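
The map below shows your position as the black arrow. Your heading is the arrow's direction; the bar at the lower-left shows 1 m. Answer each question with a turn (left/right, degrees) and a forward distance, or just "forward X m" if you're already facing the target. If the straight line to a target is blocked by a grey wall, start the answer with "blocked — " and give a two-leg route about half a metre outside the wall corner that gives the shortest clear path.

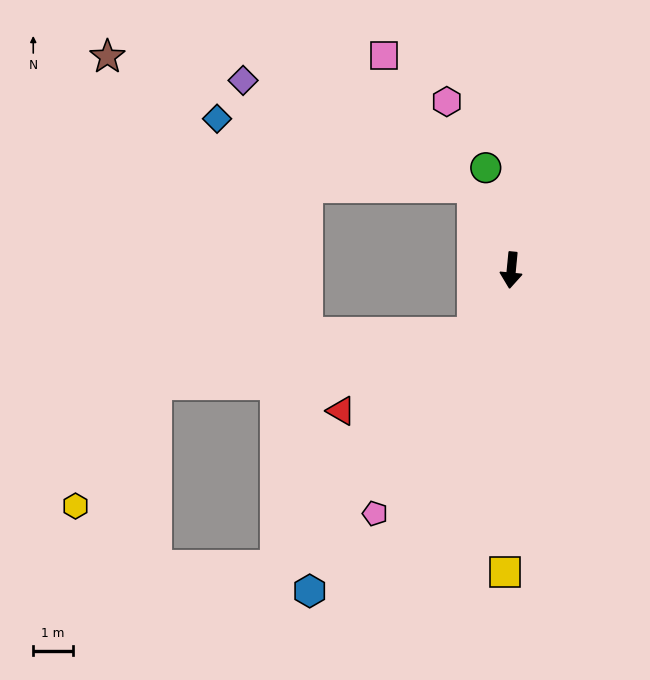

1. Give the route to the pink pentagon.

turn right 24°, forward 7.1 m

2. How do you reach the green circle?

turn right 160°, forward 2.7 m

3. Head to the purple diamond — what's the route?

blocked — turn right 150°, forward 2.3 m, then turn left 41°, forward 6.5 m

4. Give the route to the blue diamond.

blocked — turn right 150°, forward 2.3 m, then turn left 51°, forward 6.8 m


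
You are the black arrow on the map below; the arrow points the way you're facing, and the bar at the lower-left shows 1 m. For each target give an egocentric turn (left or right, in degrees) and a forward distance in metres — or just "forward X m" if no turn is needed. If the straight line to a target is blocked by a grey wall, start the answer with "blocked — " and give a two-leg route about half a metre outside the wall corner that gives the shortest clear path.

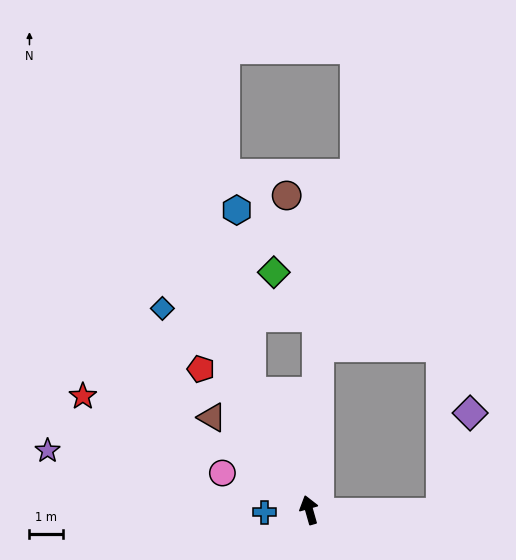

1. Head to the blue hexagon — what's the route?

blocked — turn left 10°, forward 3.9 m, then turn right 21°, forward 5.4 m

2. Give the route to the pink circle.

turn left 51°, forward 2.8 m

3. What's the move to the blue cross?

turn left 77°, forward 1.3 m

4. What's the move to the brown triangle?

turn left 31°, forward 4.0 m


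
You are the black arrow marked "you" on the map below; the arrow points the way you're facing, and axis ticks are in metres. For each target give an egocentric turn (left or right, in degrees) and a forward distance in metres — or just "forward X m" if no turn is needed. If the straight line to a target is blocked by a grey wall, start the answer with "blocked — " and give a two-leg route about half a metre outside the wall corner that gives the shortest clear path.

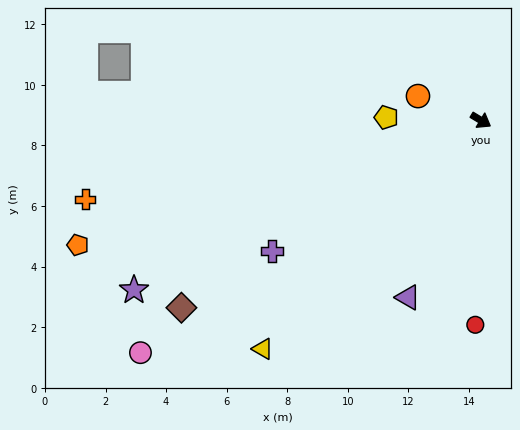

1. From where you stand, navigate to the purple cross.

turn right 117°, forward 8.1 m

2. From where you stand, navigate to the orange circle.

turn right 170°, forward 2.2 m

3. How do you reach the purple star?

turn right 123°, forward 12.8 m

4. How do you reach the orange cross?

turn right 138°, forward 13.3 m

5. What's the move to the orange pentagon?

turn right 132°, forward 13.9 m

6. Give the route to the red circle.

turn right 61°, forward 6.8 m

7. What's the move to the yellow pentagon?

turn right 151°, forward 3.1 m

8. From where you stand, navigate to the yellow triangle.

turn right 103°, forward 10.4 m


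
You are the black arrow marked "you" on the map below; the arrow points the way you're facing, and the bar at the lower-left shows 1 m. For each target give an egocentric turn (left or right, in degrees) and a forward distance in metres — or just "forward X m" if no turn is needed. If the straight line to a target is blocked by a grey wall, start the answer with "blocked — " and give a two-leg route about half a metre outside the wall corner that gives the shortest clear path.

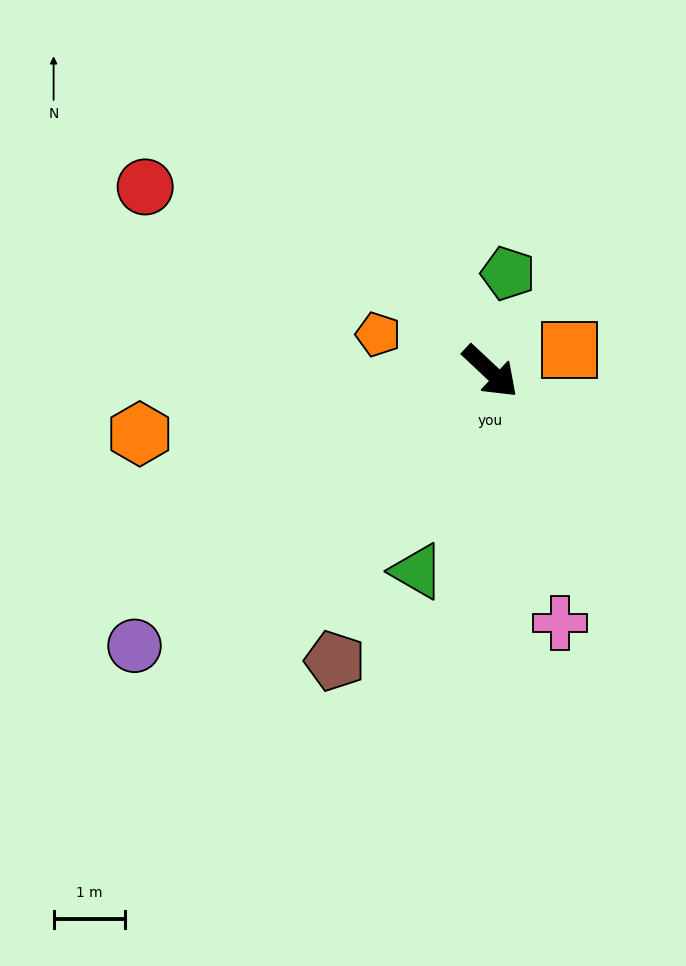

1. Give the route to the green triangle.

turn right 67°, forward 3.0 m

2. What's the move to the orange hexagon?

turn right 127°, forward 5.0 m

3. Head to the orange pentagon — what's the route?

turn right 155°, forward 1.7 m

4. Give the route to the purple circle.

turn right 99°, forward 6.3 m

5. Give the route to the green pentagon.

turn left 123°, forward 1.4 m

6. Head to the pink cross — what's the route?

turn right 31°, forward 3.7 m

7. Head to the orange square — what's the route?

turn left 58°, forward 1.2 m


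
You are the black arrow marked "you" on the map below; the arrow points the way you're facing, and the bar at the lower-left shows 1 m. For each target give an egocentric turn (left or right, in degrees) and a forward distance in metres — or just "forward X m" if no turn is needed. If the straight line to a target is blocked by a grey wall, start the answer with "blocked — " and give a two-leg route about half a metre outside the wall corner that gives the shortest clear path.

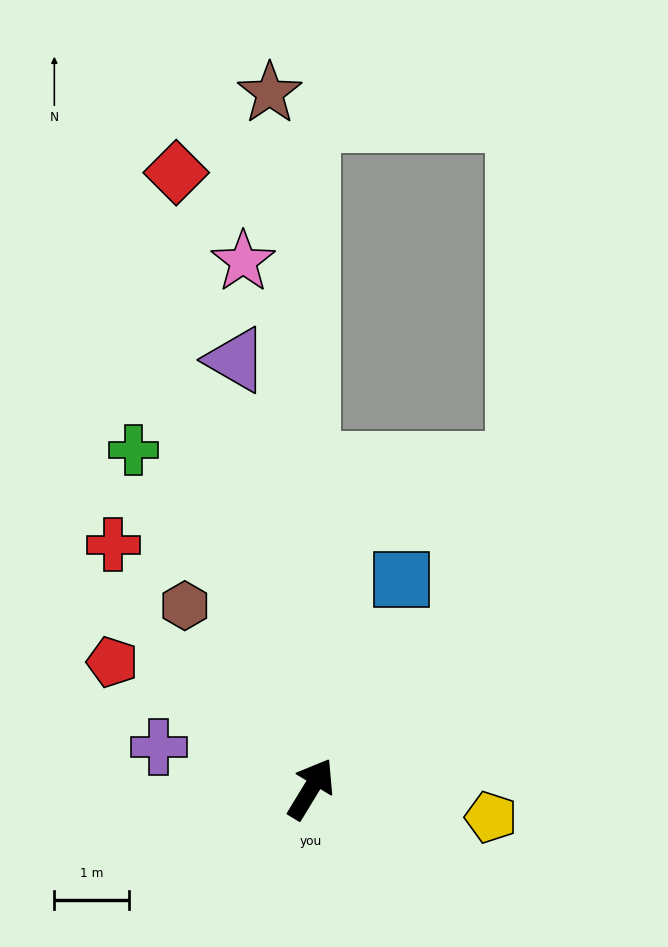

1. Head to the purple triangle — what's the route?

turn left 41°, forward 5.9 m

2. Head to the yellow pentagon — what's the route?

turn right 68°, forward 2.5 m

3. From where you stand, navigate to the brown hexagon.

turn left 66°, forward 3.0 m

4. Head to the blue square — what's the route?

turn left 8°, forward 3.1 m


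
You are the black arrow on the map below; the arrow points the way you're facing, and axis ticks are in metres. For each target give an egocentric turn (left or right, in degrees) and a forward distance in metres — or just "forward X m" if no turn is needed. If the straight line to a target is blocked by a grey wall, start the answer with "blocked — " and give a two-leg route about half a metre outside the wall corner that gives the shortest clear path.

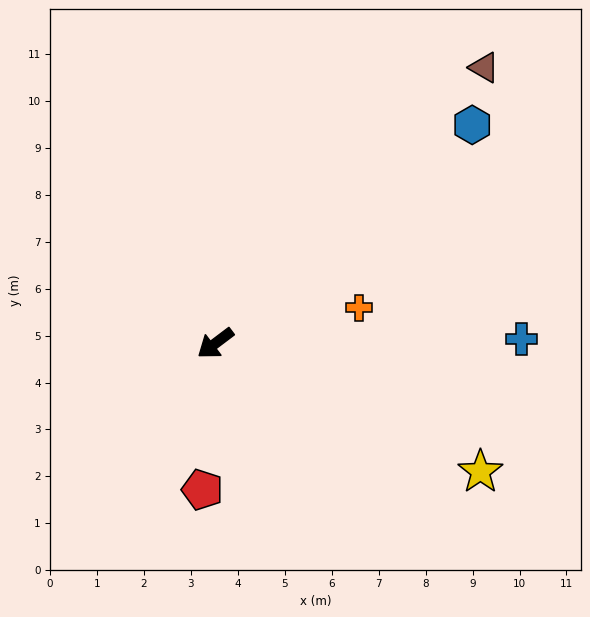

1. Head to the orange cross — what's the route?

turn left 157°, forward 3.1 m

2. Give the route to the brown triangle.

turn right 171°, forward 8.2 m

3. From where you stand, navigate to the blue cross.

turn left 144°, forward 6.5 m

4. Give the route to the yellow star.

turn left 117°, forward 6.3 m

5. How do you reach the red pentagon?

turn left 48°, forward 3.1 m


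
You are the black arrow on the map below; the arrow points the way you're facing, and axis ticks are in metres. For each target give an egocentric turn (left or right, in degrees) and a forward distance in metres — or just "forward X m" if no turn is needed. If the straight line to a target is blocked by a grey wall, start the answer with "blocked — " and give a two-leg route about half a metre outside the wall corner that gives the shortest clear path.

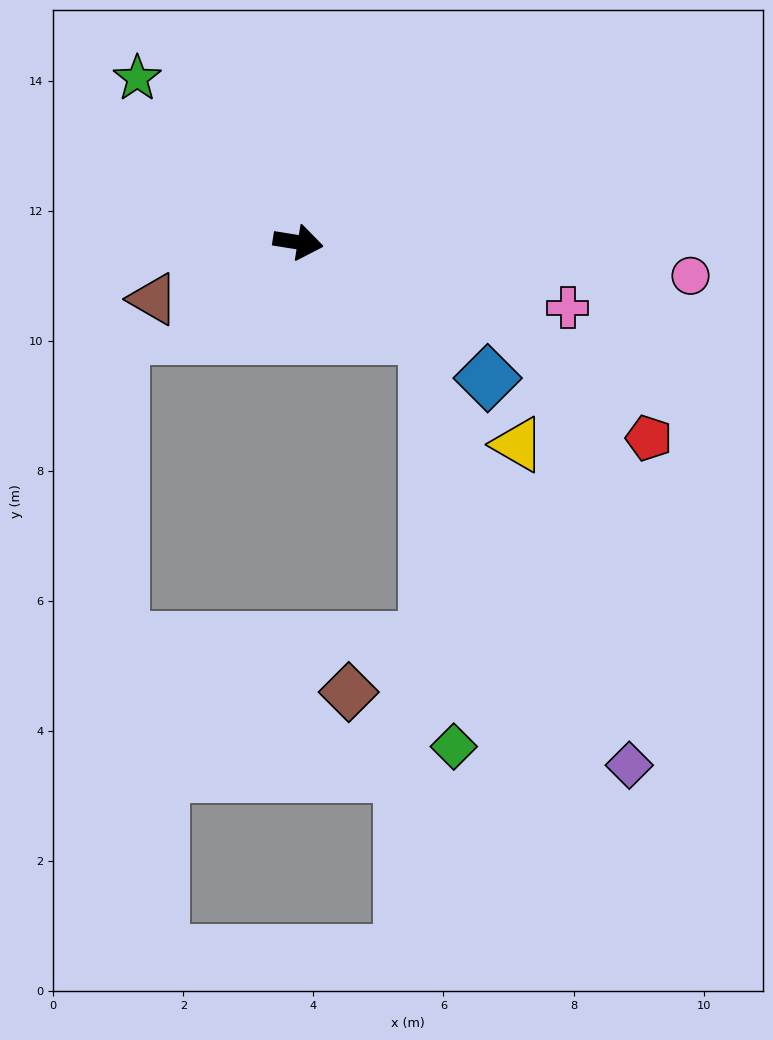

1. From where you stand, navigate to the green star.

turn left 144°, forward 3.5 m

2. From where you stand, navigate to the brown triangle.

turn right 149°, forward 2.4 m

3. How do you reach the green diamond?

blocked — turn right 27°, forward 2.4 m, then turn right 50°, forward 6.3 m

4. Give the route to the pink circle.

turn left 4°, forward 6.1 m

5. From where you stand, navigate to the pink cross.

turn right 5°, forward 4.3 m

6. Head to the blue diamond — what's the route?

turn right 26°, forward 3.6 m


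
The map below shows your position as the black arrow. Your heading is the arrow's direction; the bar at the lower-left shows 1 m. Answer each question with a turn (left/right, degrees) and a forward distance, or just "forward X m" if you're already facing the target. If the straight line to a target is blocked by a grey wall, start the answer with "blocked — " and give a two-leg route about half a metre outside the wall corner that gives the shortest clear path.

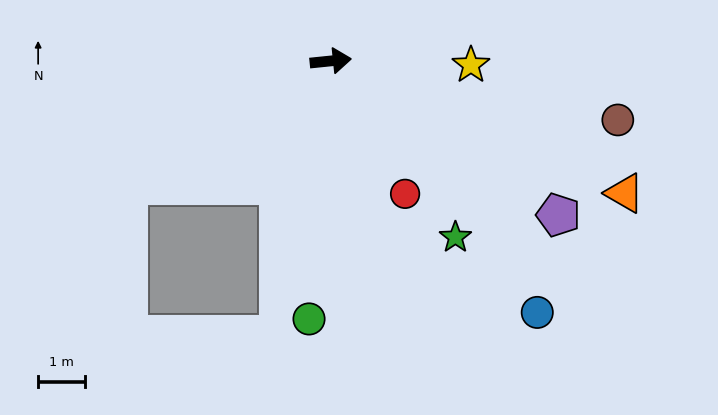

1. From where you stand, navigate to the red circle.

turn right 67°, forward 3.3 m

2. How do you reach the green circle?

turn right 101°, forward 5.6 m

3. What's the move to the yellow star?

turn right 7°, forward 3.0 m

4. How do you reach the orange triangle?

turn right 30°, forward 6.9 m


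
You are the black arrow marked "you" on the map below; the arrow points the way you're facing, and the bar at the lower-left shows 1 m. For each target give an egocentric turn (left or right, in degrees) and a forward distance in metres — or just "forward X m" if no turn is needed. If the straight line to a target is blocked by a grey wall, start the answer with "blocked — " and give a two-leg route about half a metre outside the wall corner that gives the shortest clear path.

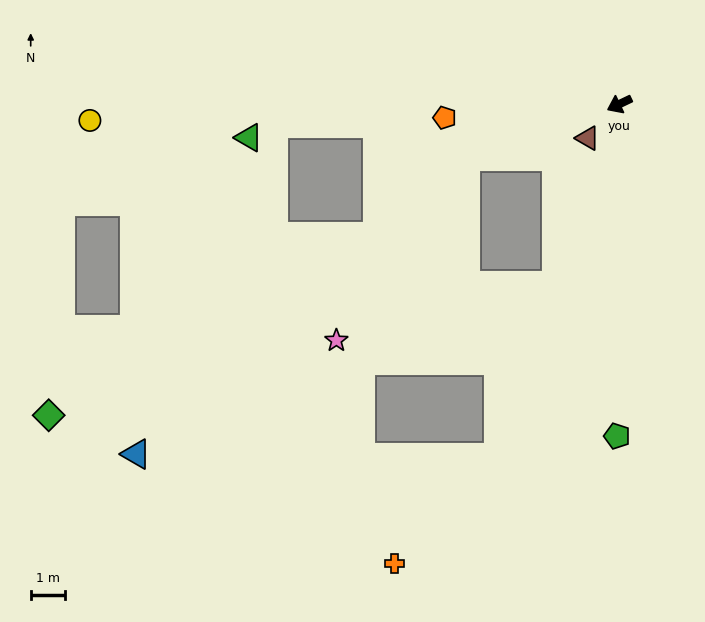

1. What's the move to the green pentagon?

turn left 64°, forward 9.6 m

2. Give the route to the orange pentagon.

turn right 21°, forward 5.1 m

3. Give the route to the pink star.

blocked — turn right 7°, forward 4.7 m, then turn left 36°, forward 6.5 m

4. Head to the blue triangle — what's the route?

blocked — turn right 7°, forward 4.7 m, then turn left 24°, forward 12.8 m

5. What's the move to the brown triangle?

turn left 21°, forward 1.3 m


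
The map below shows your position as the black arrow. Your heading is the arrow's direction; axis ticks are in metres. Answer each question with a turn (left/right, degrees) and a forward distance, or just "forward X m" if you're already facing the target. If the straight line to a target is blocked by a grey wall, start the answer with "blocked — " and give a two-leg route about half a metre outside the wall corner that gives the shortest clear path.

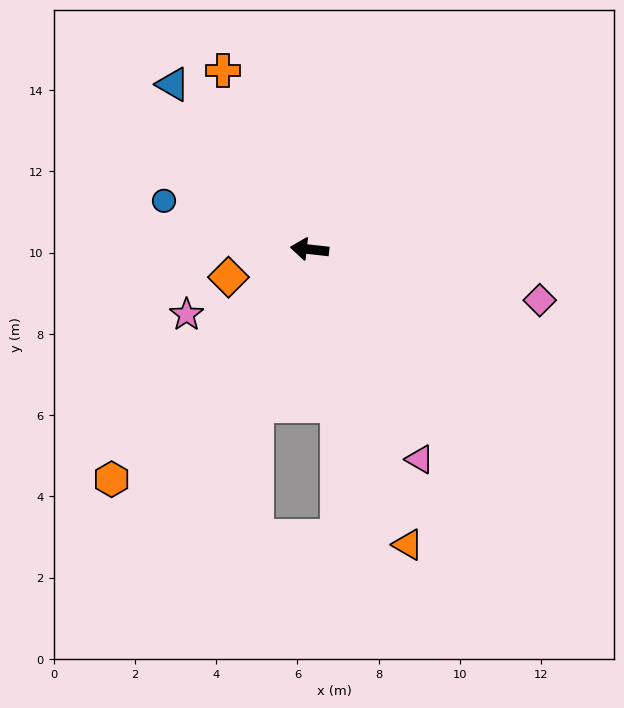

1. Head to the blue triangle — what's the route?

turn right 44°, forward 5.3 m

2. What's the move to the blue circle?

turn right 12°, forward 3.8 m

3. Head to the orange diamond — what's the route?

turn left 25°, forward 2.1 m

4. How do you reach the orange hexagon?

turn left 56°, forward 7.5 m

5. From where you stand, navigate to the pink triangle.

turn left 124°, forward 5.8 m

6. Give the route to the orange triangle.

turn left 115°, forward 7.7 m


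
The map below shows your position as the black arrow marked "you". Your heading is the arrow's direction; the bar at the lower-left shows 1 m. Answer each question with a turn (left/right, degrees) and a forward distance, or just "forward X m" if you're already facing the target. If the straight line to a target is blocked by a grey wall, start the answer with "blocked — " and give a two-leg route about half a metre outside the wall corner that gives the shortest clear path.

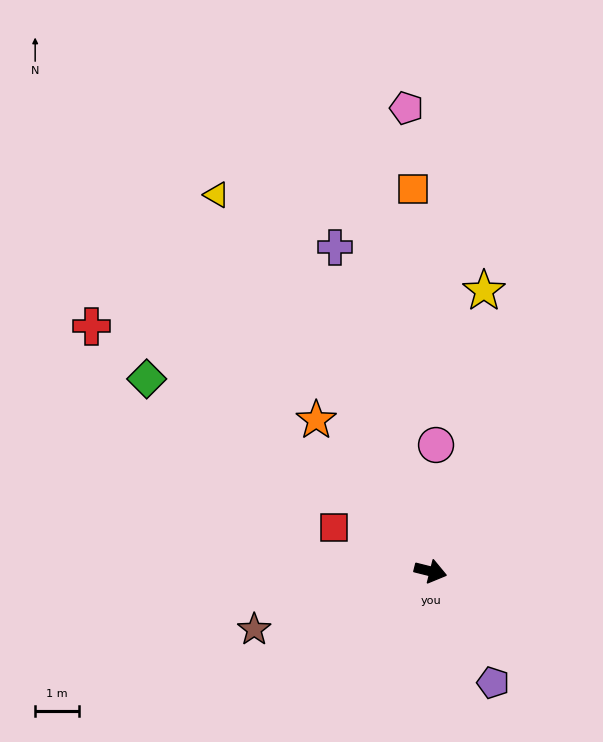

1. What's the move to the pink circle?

turn left 102°, forward 2.9 m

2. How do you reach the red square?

turn left 170°, forward 2.4 m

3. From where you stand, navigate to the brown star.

turn right 148°, forward 4.3 m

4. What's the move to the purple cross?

turn left 120°, forward 7.7 m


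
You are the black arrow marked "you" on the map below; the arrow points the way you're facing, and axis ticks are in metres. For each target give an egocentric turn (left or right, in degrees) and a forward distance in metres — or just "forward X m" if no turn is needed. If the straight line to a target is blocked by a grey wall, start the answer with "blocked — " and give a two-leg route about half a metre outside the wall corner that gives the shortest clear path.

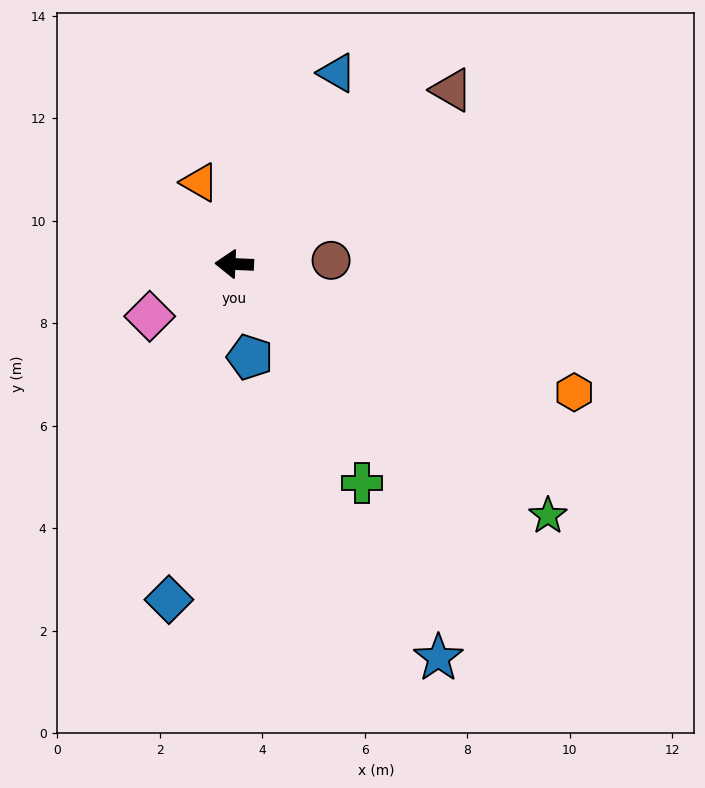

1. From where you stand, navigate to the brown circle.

turn right 175°, forward 1.9 m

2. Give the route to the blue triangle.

turn right 116°, forward 4.2 m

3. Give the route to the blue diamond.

turn left 81°, forward 6.7 m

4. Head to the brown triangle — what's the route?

turn right 139°, forward 5.4 m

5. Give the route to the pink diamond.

turn left 34°, forward 1.9 m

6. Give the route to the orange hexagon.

turn left 162°, forward 7.1 m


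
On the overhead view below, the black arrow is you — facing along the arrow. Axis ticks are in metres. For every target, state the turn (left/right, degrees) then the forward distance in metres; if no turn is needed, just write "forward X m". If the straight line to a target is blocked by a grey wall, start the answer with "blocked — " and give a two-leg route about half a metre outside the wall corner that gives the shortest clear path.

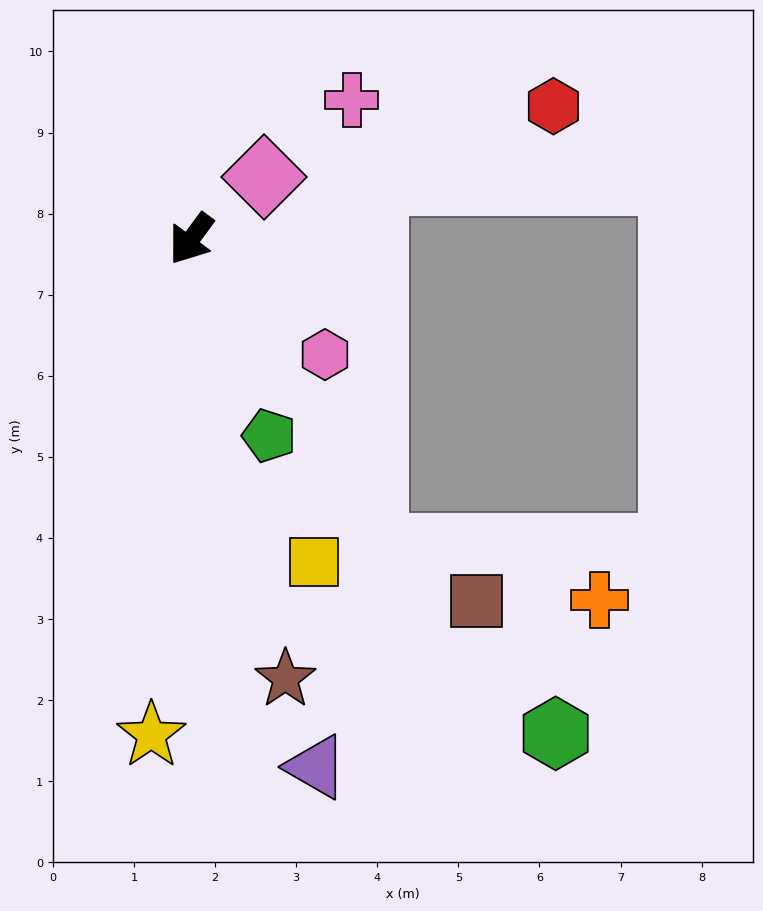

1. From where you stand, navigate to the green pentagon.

turn left 58°, forward 2.6 m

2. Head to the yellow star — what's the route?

turn left 32°, forward 6.1 m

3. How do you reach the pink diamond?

turn left 167°, forward 1.2 m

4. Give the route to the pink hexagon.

turn left 86°, forward 2.2 m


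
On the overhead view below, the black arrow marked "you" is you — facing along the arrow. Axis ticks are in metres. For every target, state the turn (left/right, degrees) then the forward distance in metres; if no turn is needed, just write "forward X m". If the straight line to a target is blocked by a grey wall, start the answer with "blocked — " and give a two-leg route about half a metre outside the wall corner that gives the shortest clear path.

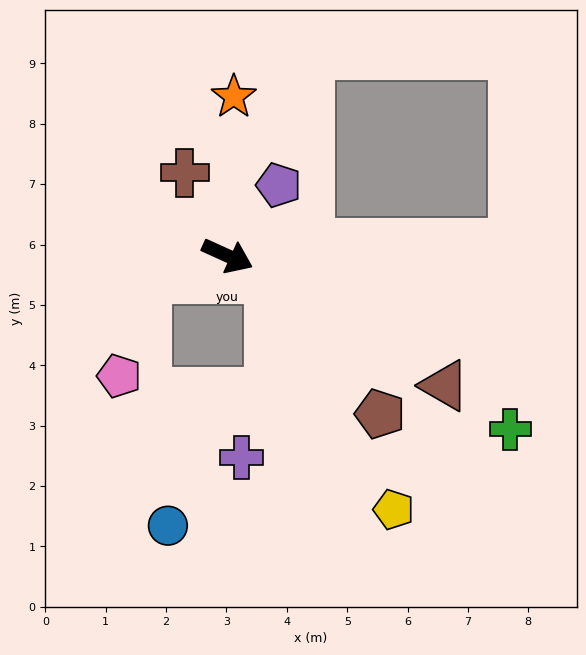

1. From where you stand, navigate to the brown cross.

turn left 142°, forward 1.6 m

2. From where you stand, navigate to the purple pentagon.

turn left 78°, forward 1.4 m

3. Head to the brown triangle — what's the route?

turn right 7°, forward 4.2 m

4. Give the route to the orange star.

turn left 112°, forward 2.6 m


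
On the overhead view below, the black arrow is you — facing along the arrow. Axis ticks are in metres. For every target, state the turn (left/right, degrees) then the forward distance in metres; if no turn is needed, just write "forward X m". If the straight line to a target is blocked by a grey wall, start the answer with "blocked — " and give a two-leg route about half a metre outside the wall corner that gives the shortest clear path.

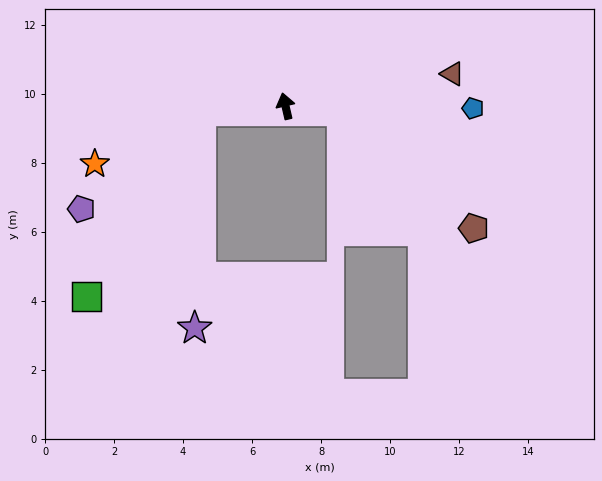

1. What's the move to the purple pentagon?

blocked — turn left 81°, forward 2.4 m, then turn left 35°, forward 4.5 m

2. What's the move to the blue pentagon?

turn right 104°, forward 5.4 m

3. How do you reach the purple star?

blocked — turn left 81°, forward 2.4 m, then turn left 84°, forward 6.3 m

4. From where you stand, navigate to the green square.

blocked — turn left 81°, forward 2.4 m, then turn left 54°, forward 6.3 m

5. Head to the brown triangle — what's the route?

turn right 92°, forward 4.9 m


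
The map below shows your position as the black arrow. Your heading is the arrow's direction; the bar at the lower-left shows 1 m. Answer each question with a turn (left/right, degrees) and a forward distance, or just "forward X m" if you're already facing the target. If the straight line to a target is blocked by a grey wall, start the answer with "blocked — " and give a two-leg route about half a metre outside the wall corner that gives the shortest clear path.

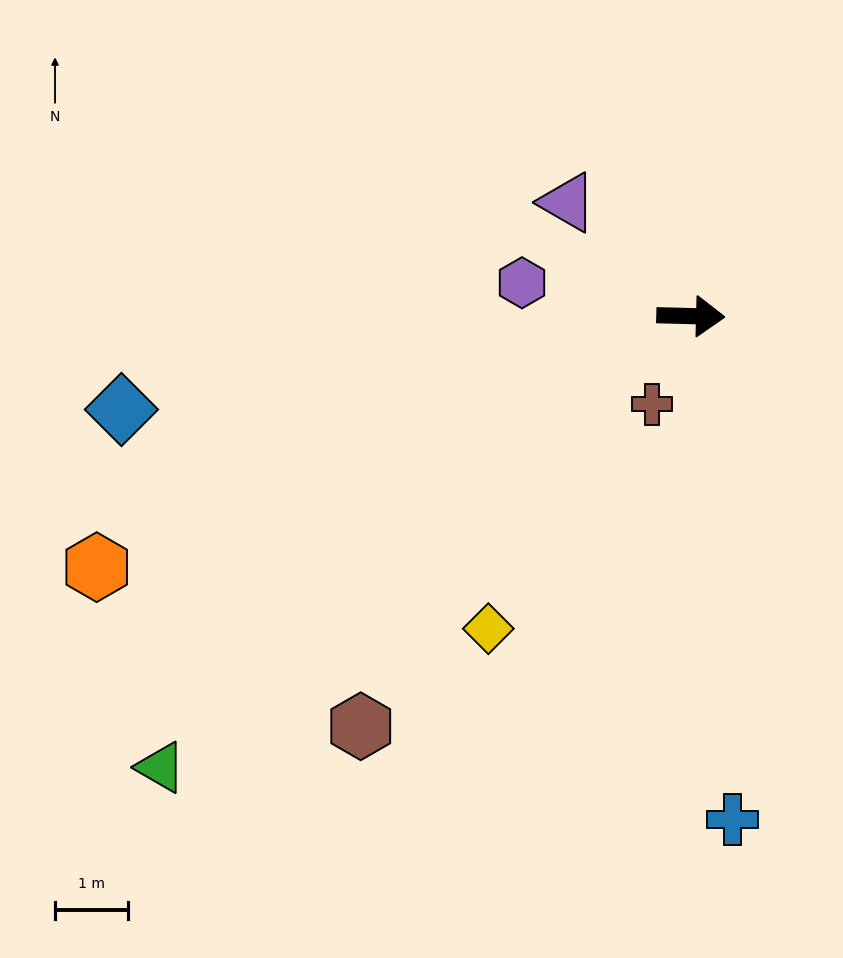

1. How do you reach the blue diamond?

turn right 169°, forward 7.9 m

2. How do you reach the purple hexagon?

turn left 170°, forward 2.4 m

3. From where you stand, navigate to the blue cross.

turn right 84°, forward 6.9 m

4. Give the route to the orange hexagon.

turn right 156°, forward 8.8 m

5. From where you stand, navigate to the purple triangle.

turn left 139°, forward 2.3 m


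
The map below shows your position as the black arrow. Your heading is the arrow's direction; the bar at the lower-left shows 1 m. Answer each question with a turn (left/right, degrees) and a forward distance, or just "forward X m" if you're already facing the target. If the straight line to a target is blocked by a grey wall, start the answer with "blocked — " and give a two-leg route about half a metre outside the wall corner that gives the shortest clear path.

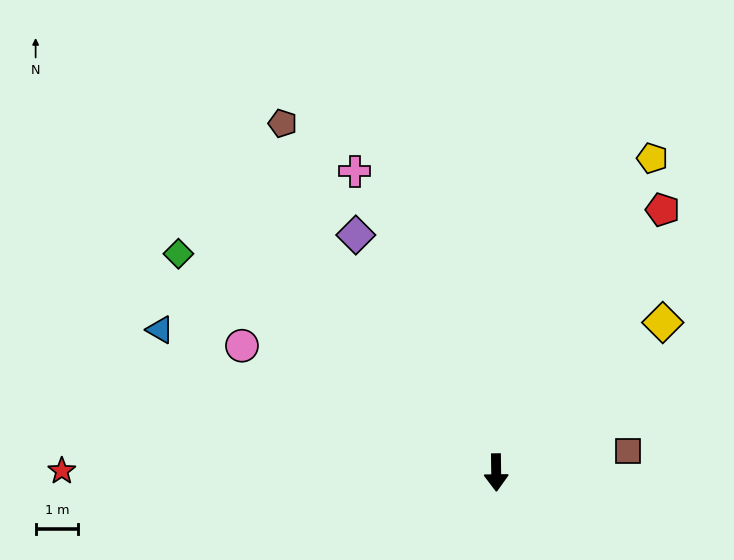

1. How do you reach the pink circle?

turn right 117°, forward 6.7 m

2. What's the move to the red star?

turn right 91°, forward 10.3 m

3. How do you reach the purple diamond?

turn right 150°, forward 6.5 m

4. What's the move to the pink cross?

turn right 156°, forward 7.9 m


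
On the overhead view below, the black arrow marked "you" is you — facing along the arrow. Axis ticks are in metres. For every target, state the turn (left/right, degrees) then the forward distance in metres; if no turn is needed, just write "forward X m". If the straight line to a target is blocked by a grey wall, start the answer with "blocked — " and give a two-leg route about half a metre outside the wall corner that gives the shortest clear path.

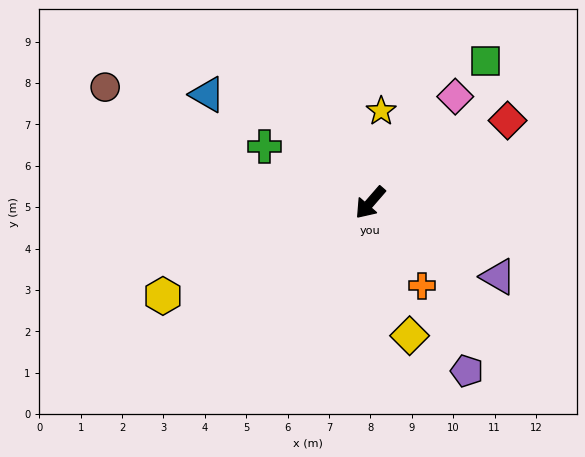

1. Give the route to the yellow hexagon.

turn right 25°, forward 5.5 m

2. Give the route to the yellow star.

turn right 146°, forward 2.2 m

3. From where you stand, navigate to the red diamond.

turn left 162°, forward 3.9 m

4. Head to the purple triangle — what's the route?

turn left 101°, forward 3.6 m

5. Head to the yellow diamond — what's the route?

turn left 57°, forward 3.4 m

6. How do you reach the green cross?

turn right 77°, forward 2.9 m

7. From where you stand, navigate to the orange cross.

turn left 73°, forward 2.4 m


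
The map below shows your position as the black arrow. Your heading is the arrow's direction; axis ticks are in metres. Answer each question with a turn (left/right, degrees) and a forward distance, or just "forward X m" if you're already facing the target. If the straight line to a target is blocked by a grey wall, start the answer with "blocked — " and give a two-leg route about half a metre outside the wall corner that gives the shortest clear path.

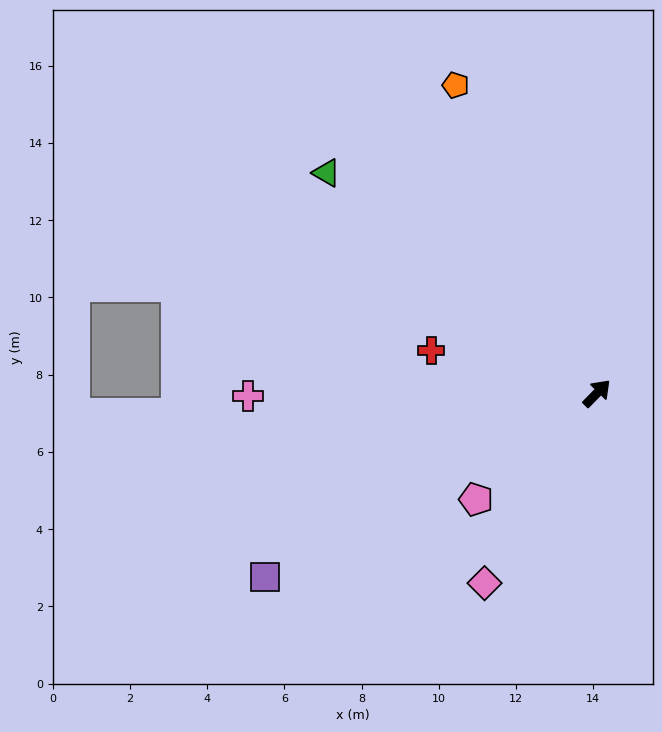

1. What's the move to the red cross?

turn left 120°, forward 4.4 m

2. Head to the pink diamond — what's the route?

turn right 166°, forward 5.7 m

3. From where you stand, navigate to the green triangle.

turn left 95°, forward 9.0 m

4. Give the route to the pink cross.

turn left 135°, forward 9.0 m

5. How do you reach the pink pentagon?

turn left 176°, forward 4.2 m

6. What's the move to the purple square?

turn left 163°, forward 9.8 m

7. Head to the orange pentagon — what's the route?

turn left 69°, forward 8.8 m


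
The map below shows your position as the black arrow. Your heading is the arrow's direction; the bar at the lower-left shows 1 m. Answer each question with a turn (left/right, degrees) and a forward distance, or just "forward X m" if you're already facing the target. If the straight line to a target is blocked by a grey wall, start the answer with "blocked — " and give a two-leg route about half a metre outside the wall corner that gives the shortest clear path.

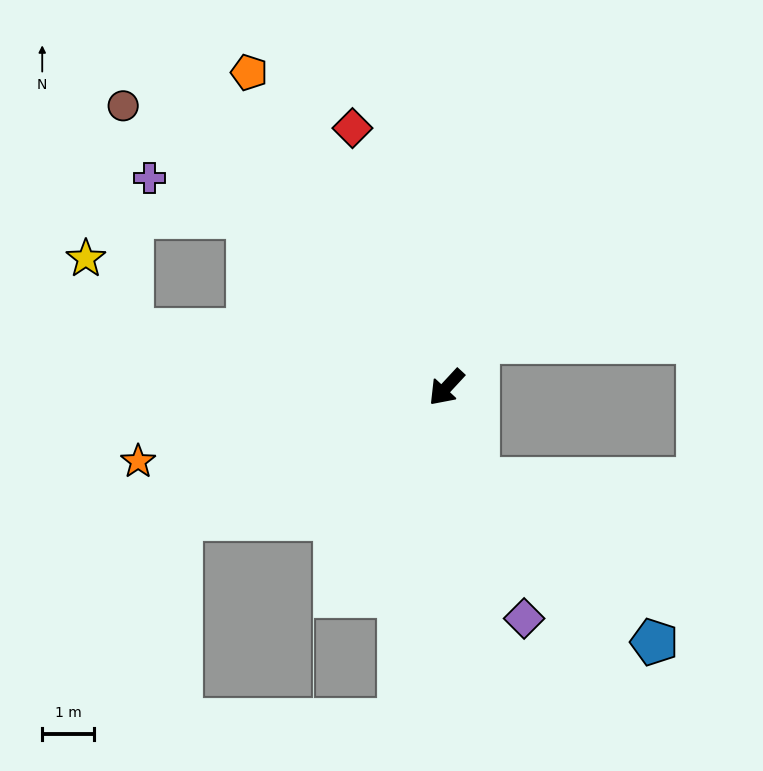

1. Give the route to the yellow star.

blocked — turn right 57°, forward 6.2 m, then turn right 48°, forward 1.6 m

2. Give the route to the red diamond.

turn right 117°, forward 5.3 m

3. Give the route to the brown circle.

turn right 88°, forward 8.3 m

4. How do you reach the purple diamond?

turn left 61°, forward 4.7 m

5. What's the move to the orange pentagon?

turn right 105°, forward 7.2 m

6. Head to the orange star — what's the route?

turn right 34°, forward 6.1 m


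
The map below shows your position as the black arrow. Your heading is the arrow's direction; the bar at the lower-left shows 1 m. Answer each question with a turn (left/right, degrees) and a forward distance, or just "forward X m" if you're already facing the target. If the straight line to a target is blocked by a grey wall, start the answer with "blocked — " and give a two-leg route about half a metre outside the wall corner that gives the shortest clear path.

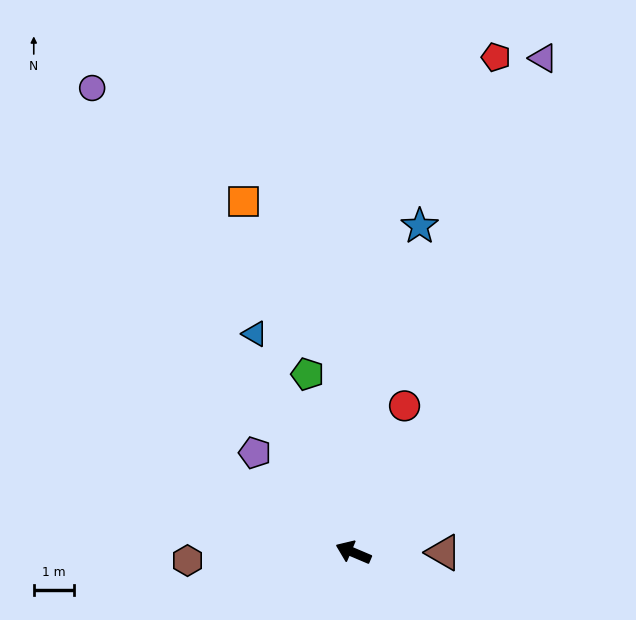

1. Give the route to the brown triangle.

turn right 157°, forward 2.3 m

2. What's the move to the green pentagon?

turn right 53°, forward 4.6 m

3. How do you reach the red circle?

turn right 86°, forward 3.9 m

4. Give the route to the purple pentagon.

turn right 22°, forward 3.5 m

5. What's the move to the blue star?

turn right 78°, forward 8.3 m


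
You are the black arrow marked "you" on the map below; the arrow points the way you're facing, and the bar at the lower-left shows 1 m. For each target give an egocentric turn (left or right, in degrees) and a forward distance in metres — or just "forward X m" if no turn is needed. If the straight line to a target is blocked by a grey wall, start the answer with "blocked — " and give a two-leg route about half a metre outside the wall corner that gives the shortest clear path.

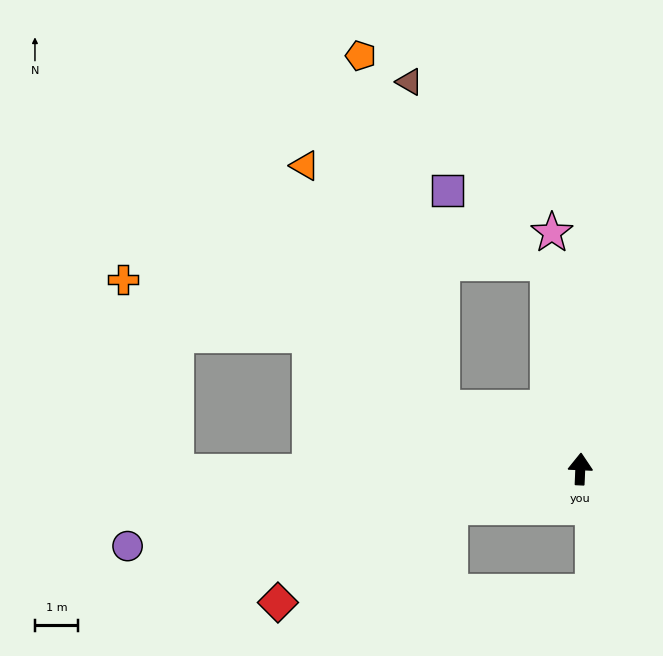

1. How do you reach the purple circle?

turn left 102°, forward 10.6 m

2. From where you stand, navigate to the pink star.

turn left 9°, forward 5.5 m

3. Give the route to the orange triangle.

blocked — turn left 69°, forward 3.5 m, then turn right 37°, forward 6.4 m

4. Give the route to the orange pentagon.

blocked — turn left 69°, forward 3.5 m, then turn right 54°, forward 8.4 m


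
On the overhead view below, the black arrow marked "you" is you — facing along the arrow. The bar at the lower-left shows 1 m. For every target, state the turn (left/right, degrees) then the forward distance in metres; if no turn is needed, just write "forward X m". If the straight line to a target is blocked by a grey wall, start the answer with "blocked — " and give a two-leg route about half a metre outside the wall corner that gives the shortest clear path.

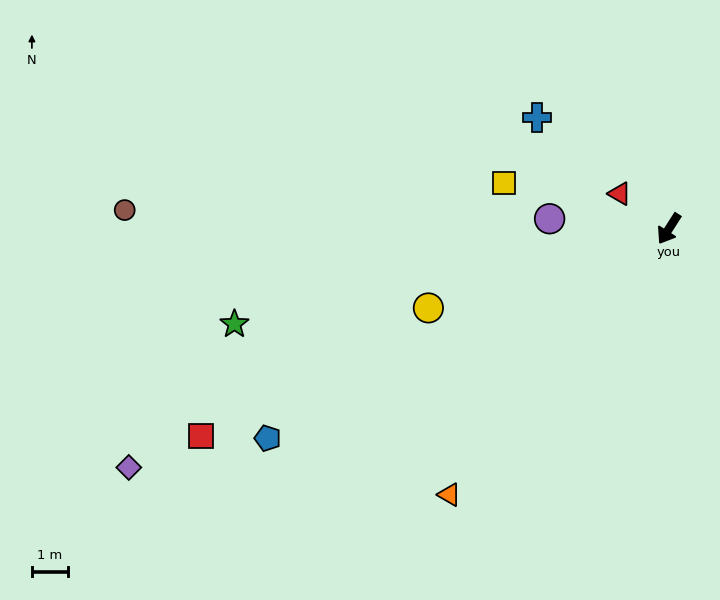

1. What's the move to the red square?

turn right 34°, forward 14.3 m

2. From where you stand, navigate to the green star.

turn right 45°, forward 12.4 m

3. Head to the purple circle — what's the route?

turn right 62°, forward 3.3 m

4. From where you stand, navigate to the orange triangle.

turn right 7°, forward 9.6 m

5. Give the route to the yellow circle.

turn right 39°, forward 7.1 m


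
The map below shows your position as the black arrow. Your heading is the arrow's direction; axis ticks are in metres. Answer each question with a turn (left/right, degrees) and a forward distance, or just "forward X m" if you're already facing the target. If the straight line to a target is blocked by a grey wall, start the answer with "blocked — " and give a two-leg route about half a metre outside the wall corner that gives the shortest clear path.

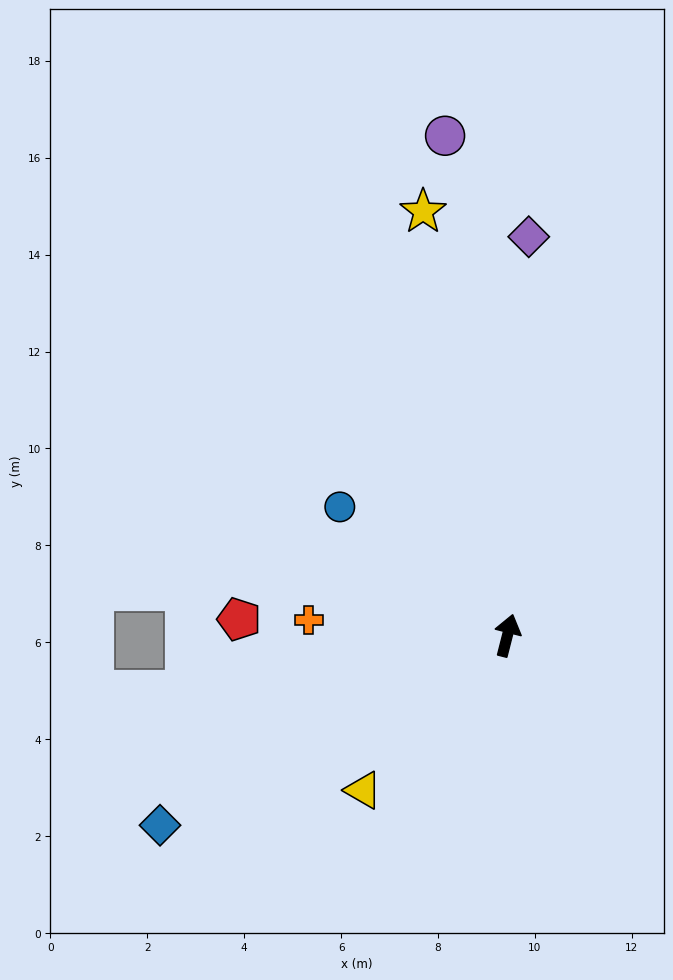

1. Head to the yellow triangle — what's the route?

turn left 151°, forward 4.4 m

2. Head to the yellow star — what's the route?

turn left 26°, forward 8.9 m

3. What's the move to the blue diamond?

turn left 133°, forward 8.2 m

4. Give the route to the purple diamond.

turn left 11°, forward 8.2 m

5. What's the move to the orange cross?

turn left 100°, forward 4.1 m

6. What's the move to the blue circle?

turn left 67°, forward 4.4 m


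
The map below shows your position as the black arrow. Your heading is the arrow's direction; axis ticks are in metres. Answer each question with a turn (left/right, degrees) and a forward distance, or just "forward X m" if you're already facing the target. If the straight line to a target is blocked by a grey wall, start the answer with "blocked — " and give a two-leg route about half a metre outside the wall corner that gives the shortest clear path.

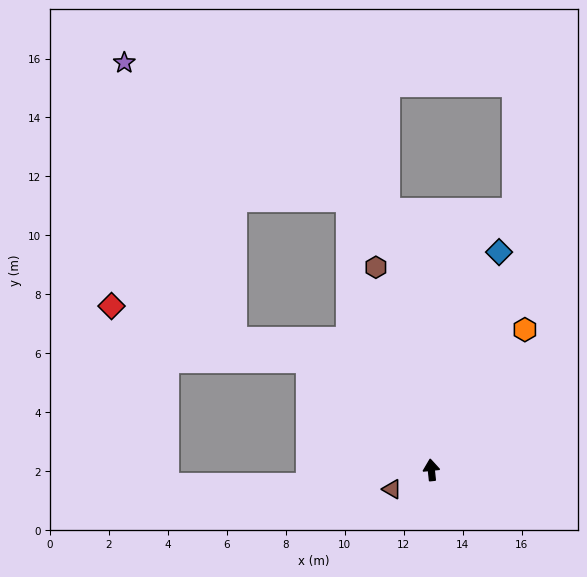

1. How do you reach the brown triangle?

turn left 110°, forward 1.5 m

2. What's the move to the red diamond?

blocked — turn left 42°, forward 5.6 m, then turn left 27°, forward 6.9 m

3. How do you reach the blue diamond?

turn right 23°, forward 7.7 m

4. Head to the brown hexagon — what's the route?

turn left 9°, forward 7.1 m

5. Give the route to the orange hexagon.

turn right 40°, forward 5.7 m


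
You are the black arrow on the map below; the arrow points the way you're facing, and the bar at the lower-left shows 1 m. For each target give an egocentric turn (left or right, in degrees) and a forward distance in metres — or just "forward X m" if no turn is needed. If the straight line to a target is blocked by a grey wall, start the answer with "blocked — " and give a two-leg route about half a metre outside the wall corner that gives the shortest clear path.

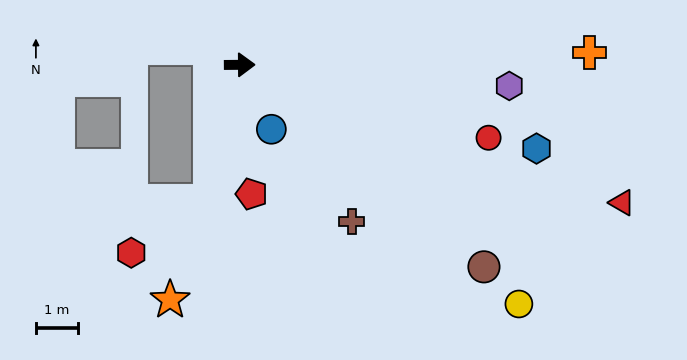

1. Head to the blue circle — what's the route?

turn right 64°, forward 1.7 m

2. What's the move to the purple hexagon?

turn right 5°, forward 6.4 m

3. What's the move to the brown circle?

turn right 40°, forward 7.5 m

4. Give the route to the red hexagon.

blocked — turn right 102°, forward 3.3 m, then turn right 46°, forward 2.2 m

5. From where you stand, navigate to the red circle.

turn right 17°, forward 6.1 m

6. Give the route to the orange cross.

forward 8.3 m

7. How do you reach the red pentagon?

turn right 85°, forward 3.1 m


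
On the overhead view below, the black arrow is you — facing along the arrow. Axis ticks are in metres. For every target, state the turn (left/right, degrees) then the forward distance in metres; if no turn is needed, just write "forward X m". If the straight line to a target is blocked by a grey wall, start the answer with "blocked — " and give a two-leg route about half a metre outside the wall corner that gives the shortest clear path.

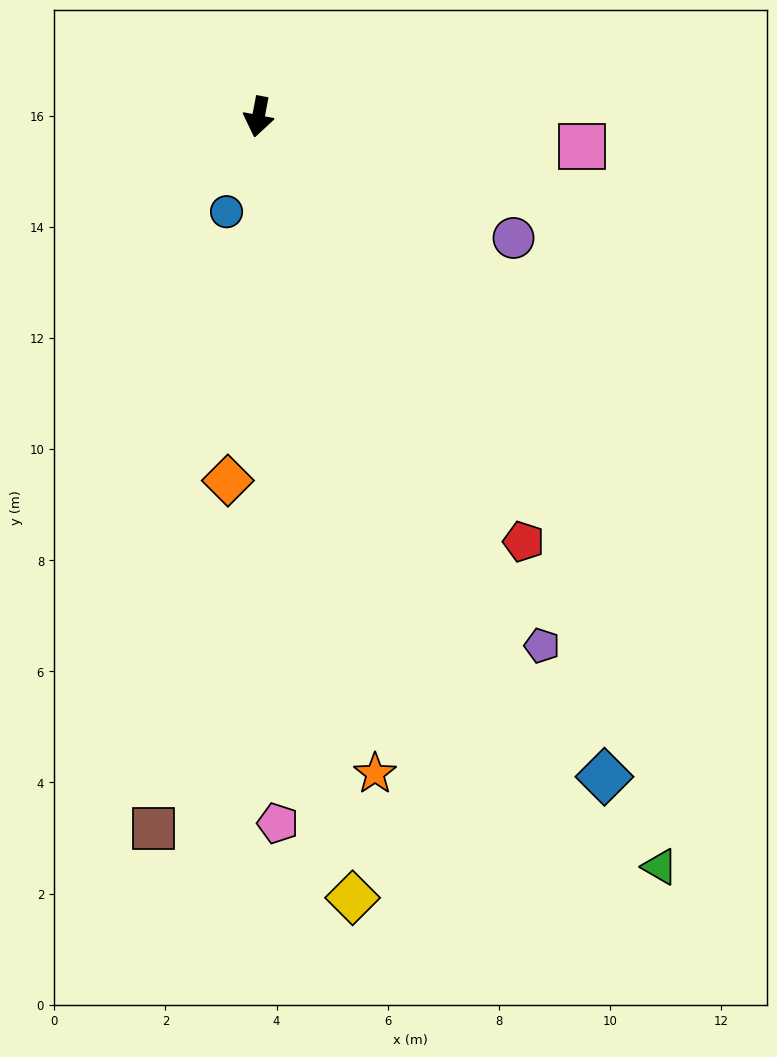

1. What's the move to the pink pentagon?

turn left 12°, forward 12.7 m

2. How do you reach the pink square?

turn left 95°, forward 5.8 m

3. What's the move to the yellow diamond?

turn left 18°, forward 14.2 m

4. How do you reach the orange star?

turn left 21°, forward 12.0 m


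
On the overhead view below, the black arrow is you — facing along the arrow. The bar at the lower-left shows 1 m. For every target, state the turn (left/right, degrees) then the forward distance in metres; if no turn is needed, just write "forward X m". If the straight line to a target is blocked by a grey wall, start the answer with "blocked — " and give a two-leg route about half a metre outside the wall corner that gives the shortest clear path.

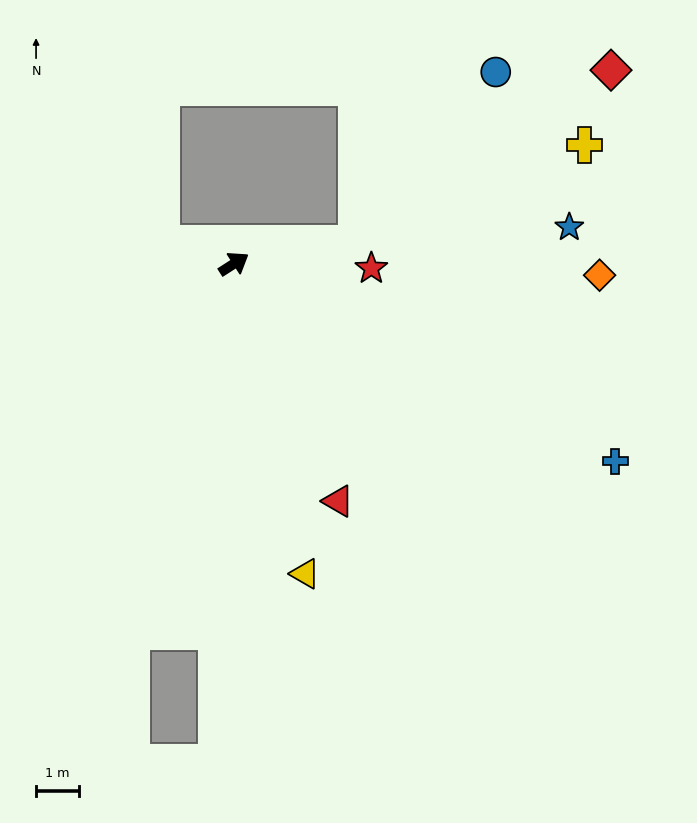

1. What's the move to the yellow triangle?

turn right 110°, forward 7.4 m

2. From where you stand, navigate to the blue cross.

turn right 60°, forward 10.0 m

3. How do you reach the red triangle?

turn right 99°, forward 6.0 m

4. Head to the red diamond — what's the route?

blocked — turn right 23°, forward 2.9 m, then turn left 24°, forward 7.2 m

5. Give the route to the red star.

turn right 35°, forward 3.2 m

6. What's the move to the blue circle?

blocked — turn right 23°, forward 2.9 m, then turn left 41°, forward 5.1 m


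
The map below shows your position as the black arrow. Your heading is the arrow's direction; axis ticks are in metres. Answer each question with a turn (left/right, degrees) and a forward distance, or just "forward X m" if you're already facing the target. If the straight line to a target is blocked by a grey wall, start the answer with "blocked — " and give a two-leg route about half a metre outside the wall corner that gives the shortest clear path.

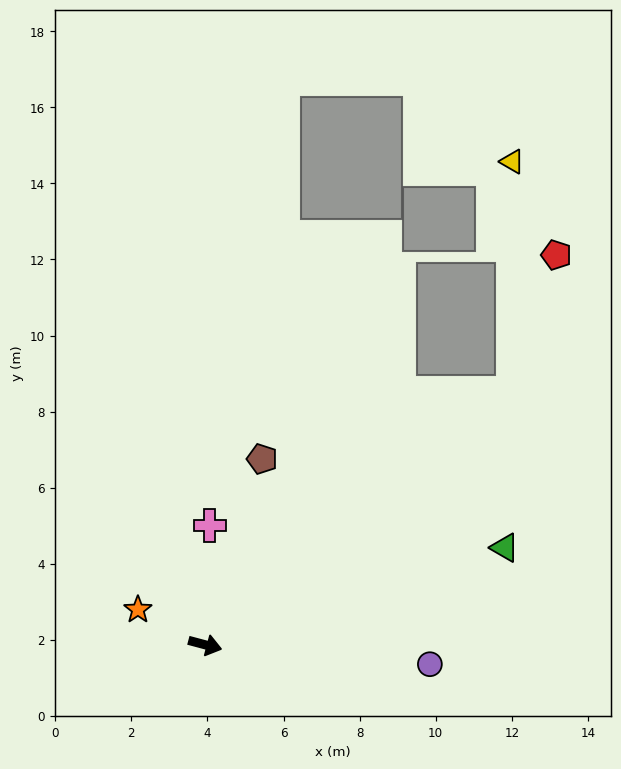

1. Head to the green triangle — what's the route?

turn left 33°, forward 8.3 m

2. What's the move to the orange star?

turn left 167°, forward 2.0 m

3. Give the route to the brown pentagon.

turn left 88°, forward 5.1 m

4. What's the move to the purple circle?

turn left 10°, forward 5.9 m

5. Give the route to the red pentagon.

blocked — turn left 54°, forward 10.5 m, then turn left 33°, forward 3.8 m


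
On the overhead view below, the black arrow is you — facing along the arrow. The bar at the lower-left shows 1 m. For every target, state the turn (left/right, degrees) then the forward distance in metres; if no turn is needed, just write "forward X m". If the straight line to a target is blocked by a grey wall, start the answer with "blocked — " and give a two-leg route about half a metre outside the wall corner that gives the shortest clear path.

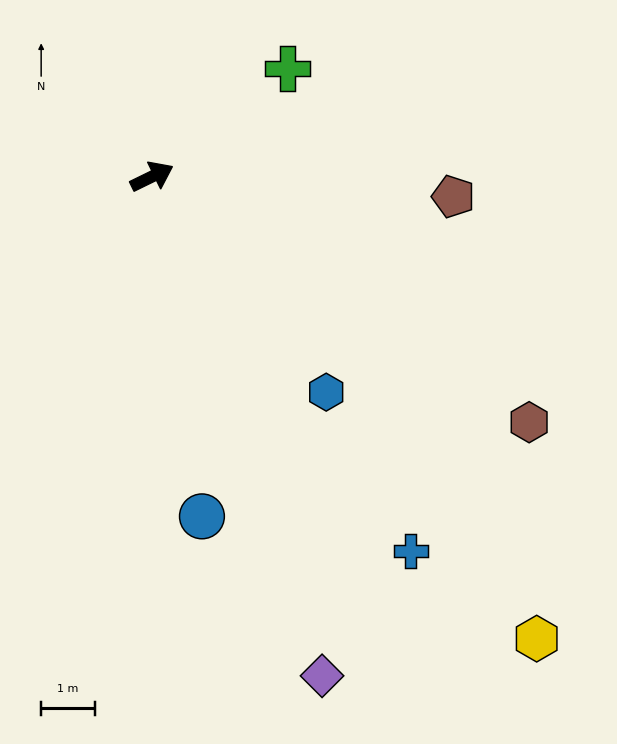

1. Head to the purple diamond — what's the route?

turn right 97°, forward 9.8 m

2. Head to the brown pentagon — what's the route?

turn right 30°, forward 5.6 m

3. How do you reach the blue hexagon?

turn right 77°, forward 5.2 m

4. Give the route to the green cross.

turn left 13°, forward 3.2 m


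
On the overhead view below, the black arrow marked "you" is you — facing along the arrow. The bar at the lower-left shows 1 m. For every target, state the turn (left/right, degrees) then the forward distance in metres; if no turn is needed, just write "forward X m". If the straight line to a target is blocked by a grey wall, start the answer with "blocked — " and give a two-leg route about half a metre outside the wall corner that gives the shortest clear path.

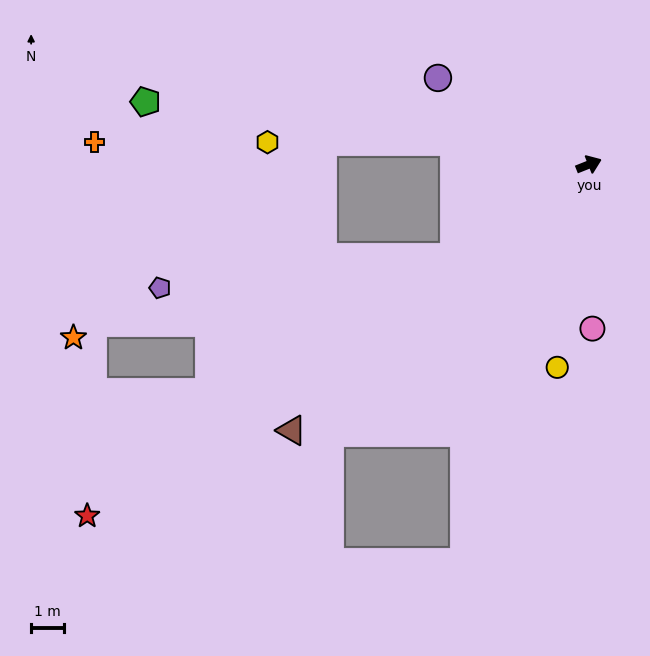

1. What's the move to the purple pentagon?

blocked — turn right 167°, forward 4.9 m, then turn right 29°, forward 8.9 m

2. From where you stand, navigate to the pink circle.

turn right 110°, forward 4.9 m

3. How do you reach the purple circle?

turn left 128°, forward 5.2 m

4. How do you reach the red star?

turn right 167°, forward 18.4 m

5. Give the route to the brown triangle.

turn right 160°, forward 12.0 m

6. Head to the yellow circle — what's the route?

turn right 121°, forward 6.2 m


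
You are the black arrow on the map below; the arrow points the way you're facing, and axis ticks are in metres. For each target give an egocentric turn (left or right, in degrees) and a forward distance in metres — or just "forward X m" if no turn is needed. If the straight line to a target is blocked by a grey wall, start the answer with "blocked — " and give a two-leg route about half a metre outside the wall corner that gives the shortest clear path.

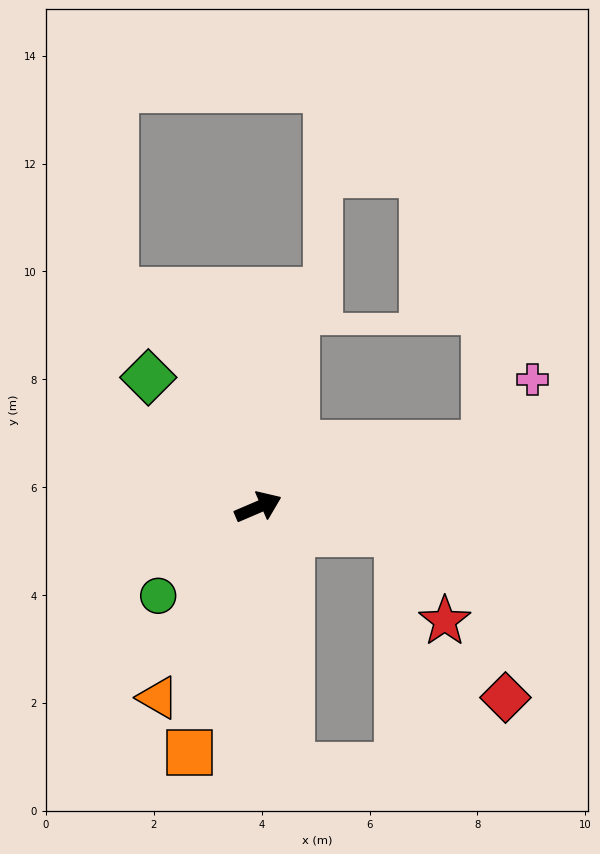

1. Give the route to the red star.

blocked — turn right 34°, forward 2.6 m, then turn right 51°, forward 1.8 m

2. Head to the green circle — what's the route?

turn right 162°, forward 2.5 m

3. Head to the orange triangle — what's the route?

turn right 141°, forward 4.0 m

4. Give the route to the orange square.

turn right 129°, forward 4.7 m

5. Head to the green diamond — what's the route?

turn left 107°, forward 3.2 m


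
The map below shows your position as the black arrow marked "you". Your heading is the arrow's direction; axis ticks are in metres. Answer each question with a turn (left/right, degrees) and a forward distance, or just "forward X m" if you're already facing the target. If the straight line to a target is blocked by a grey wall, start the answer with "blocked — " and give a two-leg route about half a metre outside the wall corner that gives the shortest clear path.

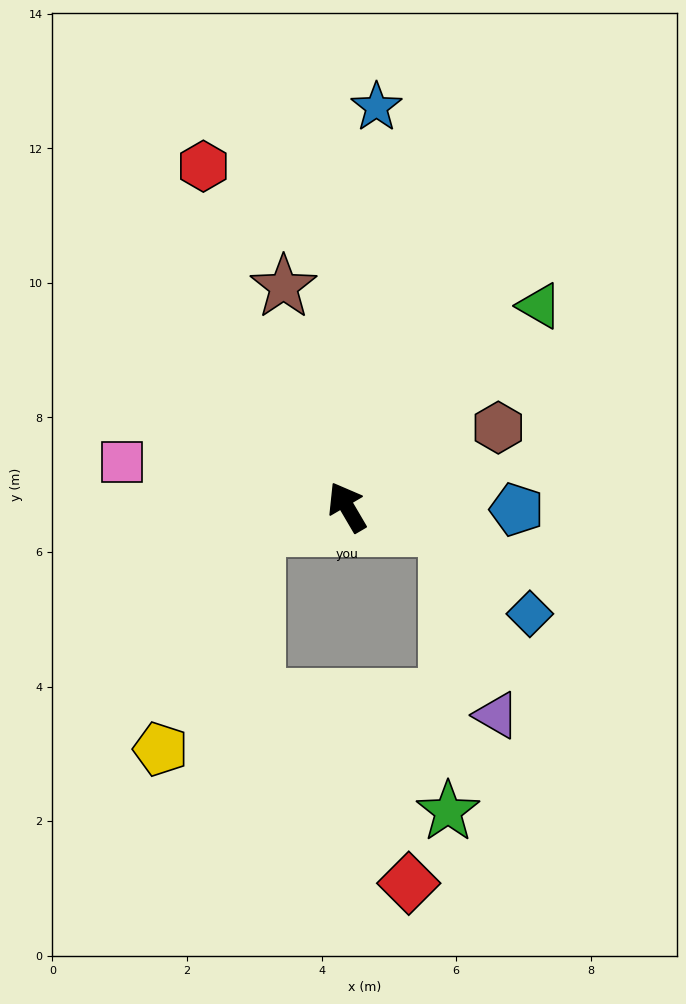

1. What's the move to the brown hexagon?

turn right 93°, forward 2.5 m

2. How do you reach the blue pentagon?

turn right 121°, forward 2.5 m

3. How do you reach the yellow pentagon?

blocked — turn left 73°, forward 1.4 m, then turn left 53°, forward 3.6 m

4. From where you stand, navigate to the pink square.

turn left 48°, forward 3.4 m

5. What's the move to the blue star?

turn right 35°, forward 6.0 m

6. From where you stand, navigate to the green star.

blocked — turn right 132°, forward 1.5 m, then turn right 78°, forward 4.2 m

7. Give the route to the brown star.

turn right 14°, forward 3.4 m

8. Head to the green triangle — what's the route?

turn right 74°, forward 4.1 m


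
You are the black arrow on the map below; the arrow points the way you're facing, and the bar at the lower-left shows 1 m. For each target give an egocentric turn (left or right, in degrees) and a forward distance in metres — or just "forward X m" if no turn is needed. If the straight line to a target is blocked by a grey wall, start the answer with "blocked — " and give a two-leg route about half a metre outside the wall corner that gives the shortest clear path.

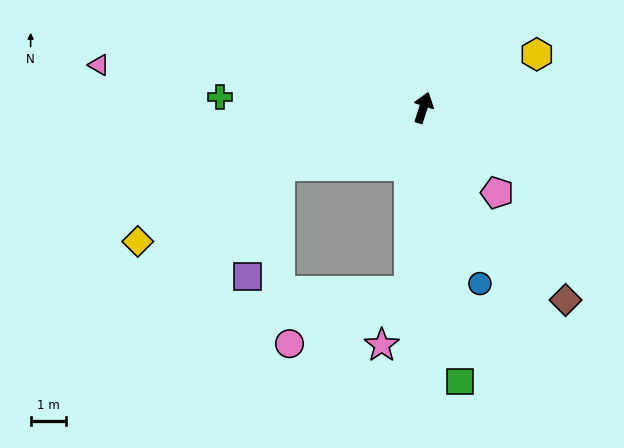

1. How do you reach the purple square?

blocked — turn left 130°, forward 4.4 m, then turn left 52°, forward 3.3 m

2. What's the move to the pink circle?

blocked — turn right 167°, forward 5.2 m, then turn right 61°, forward 3.7 m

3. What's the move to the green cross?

turn left 105°, forward 5.8 m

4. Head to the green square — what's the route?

turn right 155°, forward 7.8 m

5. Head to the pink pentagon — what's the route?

turn right 121°, forward 3.2 m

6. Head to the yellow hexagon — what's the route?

turn right 47°, forward 3.5 m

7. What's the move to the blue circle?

turn right 144°, forward 5.2 m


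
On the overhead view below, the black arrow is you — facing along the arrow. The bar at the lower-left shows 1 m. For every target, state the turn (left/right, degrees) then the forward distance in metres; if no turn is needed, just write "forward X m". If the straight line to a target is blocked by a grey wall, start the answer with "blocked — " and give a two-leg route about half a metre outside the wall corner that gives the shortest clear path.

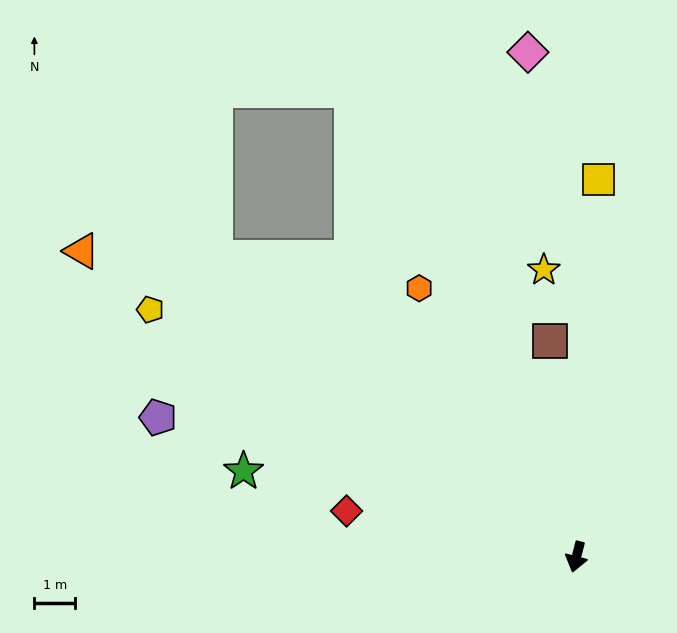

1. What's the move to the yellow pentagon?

turn right 106°, forward 12.2 m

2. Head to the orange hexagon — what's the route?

turn right 135°, forward 7.7 m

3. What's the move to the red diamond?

turn right 87°, forward 5.8 m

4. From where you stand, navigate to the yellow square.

turn right 169°, forward 9.3 m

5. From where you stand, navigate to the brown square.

turn right 159°, forward 5.4 m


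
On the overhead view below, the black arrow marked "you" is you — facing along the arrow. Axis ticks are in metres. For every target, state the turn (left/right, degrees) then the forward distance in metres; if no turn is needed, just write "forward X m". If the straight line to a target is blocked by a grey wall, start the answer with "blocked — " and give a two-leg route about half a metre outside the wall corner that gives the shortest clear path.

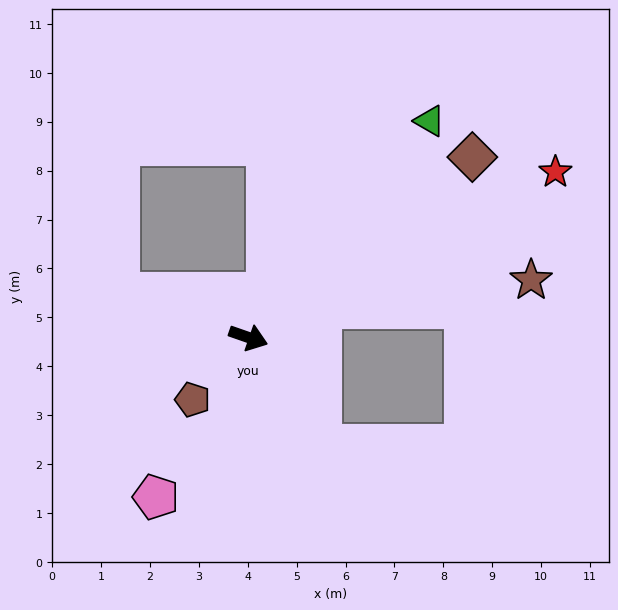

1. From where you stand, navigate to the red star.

turn left 48°, forward 7.1 m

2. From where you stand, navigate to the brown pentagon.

turn right 113°, forward 1.7 m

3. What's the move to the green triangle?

turn left 69°, forward 5.8 m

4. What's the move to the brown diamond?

turn left 58°, forward 5.9 m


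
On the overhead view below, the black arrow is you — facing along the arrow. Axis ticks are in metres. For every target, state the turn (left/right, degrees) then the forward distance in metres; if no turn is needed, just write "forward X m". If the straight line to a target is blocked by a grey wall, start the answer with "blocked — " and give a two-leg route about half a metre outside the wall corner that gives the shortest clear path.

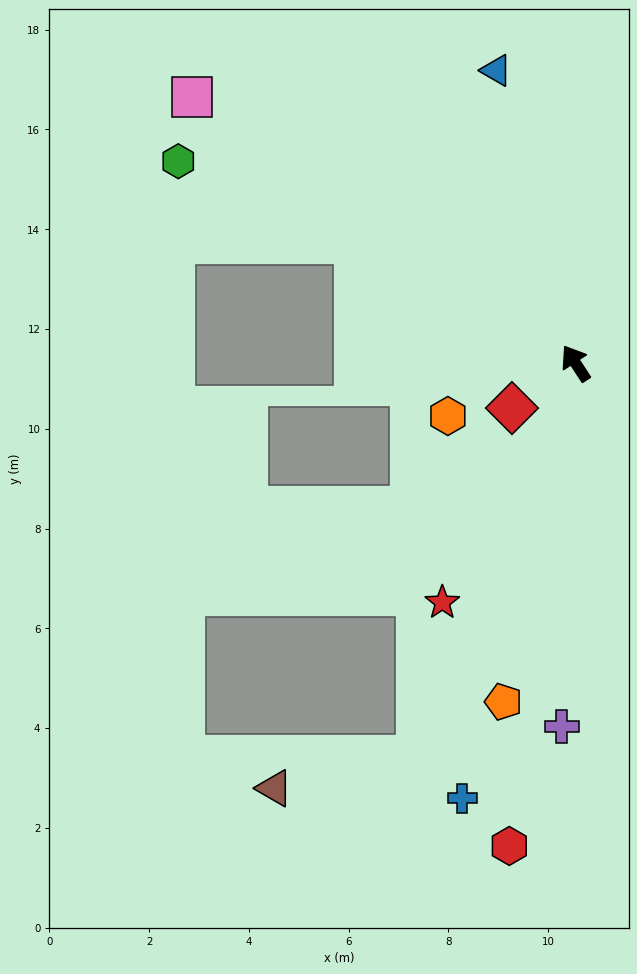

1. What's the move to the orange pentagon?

turn left 135°, forward 6.9 m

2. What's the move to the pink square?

turn left 22°, forward 9.4 m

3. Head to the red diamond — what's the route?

turn left 92°, forward 1.6 m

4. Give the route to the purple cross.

turn left 145°, forward 7.3 m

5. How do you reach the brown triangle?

blocked — turn left 125°, forward 8.5 m, then turn right 56°, forward 2.9 m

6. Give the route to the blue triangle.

turn right 18°, forward 6.1 m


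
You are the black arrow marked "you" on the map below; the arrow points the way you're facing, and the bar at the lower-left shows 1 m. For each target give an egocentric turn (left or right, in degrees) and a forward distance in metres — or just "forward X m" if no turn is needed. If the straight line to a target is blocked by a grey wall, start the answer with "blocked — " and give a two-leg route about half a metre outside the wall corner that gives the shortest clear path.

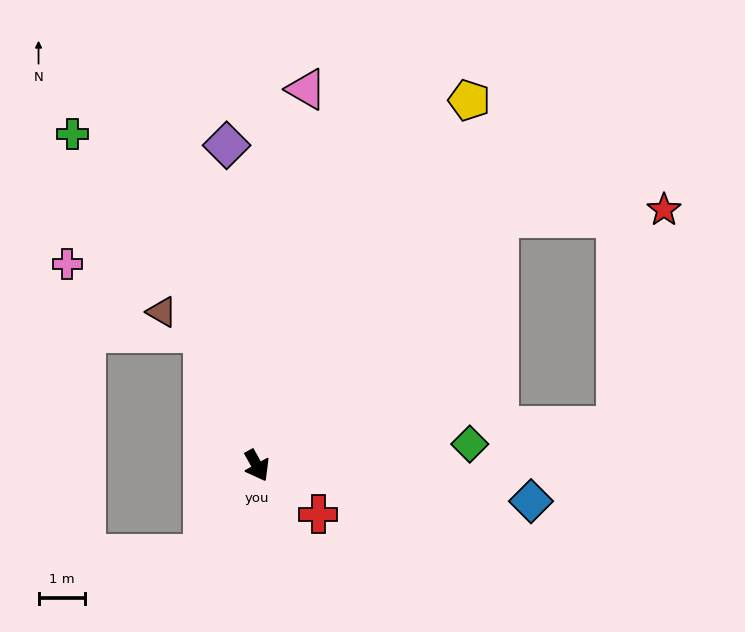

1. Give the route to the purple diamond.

turn left 156°, forward 6.9 m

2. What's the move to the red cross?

turn left 22°, forward 1.7 m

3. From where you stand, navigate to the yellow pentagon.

turn left 121°, forward 9.1 m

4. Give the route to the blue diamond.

turn left 54°, forward 5.9 m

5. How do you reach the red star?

blocked — turn left 107°, forward 7.4 m, then turn right 43°, forward 3.5 m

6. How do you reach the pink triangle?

turn left 143°, forward 8.1 m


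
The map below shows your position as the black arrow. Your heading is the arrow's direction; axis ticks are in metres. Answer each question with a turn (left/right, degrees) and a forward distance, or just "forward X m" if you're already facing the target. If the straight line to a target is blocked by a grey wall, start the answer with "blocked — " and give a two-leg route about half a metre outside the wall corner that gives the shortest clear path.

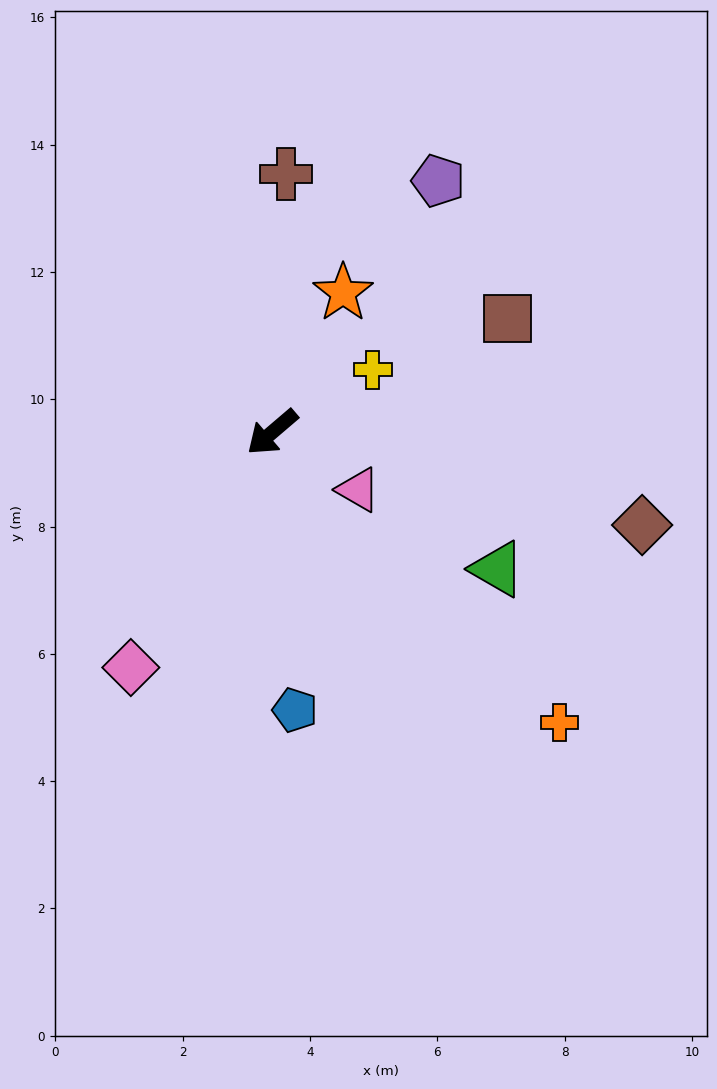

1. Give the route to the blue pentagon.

turn left 54°, forward 4.4 m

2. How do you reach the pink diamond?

turn left 19°, forward 4.3 m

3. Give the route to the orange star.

turn right 157°, forward 2.5 m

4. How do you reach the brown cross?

turn right 134°, forward 4.1 m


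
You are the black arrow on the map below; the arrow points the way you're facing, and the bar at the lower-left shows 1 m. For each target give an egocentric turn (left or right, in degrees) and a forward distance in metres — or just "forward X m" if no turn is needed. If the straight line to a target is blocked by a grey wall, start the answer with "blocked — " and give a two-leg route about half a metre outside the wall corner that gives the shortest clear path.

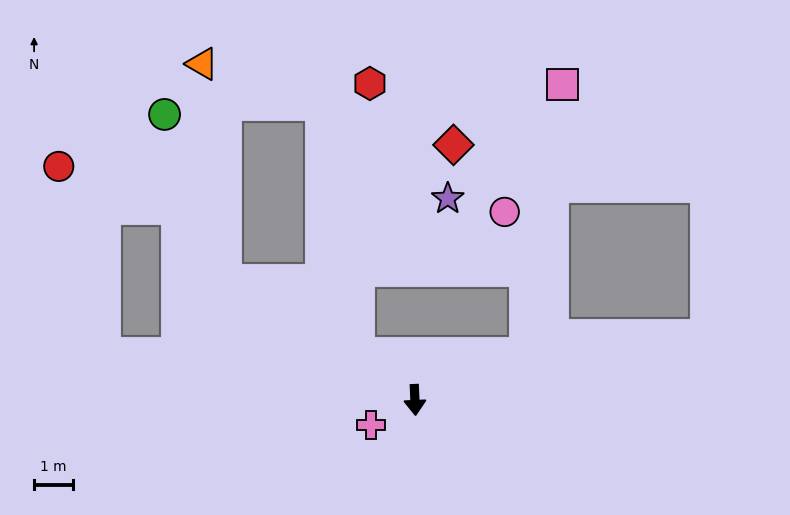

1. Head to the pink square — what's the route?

blocked — turn left 110°, forward 3.1 m, then turn left 60°, forward 7.1 m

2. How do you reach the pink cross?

turn right 63°, forward 1.3 m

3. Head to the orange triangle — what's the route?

blocked — turn right 125°, forward 5.8 m, then turn right 51°, forward 5.6 m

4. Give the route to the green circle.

blocked — turn right 125°, forward 5.8 m, then turn right 37°, forward 4.6 m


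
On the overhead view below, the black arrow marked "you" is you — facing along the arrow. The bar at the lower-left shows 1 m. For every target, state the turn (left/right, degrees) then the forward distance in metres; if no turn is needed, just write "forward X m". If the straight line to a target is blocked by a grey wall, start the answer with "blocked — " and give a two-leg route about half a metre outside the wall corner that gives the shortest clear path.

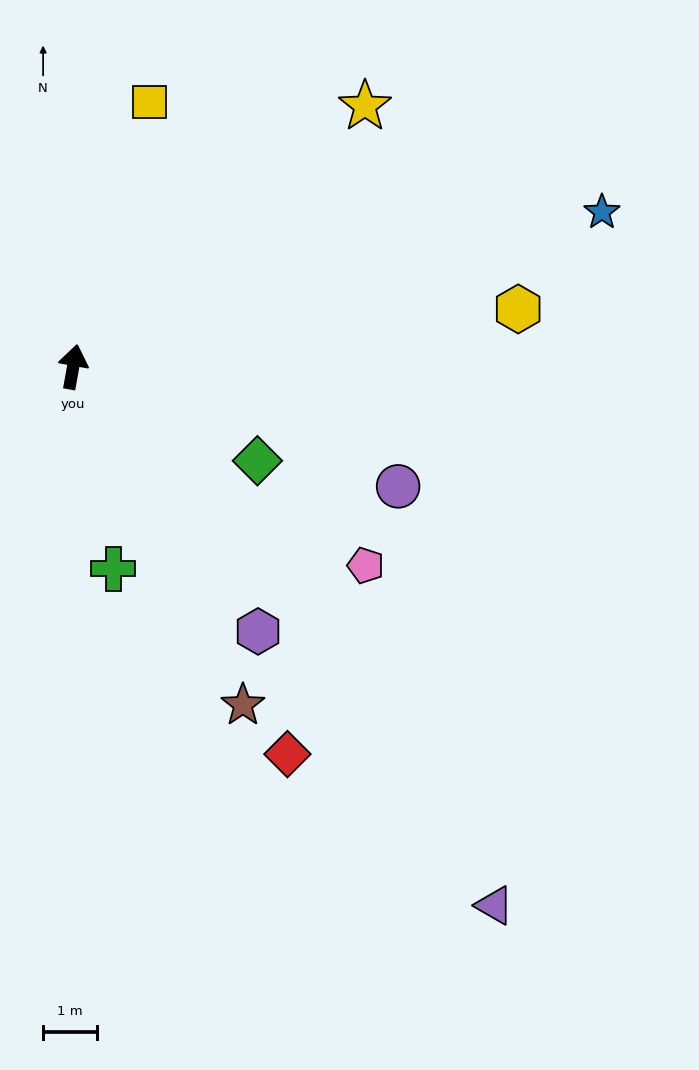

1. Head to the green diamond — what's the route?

turn right 107°, forward 3.8 m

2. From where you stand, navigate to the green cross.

turn right 159°, forward 3.8 m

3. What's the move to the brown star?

turn right 143°, forward 7.0 m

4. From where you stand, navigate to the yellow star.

turn right 38°, forward 7.2 m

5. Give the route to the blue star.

turn right 64°, forward 10.2 m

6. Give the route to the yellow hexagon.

turn right 72°, forward 8.3 m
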